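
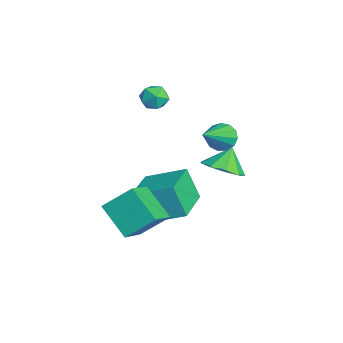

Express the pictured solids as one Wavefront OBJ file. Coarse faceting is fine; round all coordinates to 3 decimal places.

v -2.626 1.238 1.368
v -2.305 1.009 0.79
v -1.294 0.162 2.532
v -2.124 1.344 0.892
v -2.102 1.646 1.146
v -2.247 1.817 1.47
v -2.512 1.805 1.762
v -2.813 1.613 1.929
v -3.055 1.302 1.918
v -3.16 0.97 1.732
v -3.096 0.723 1.431
v -2.883 0.64 1.11
v -2.588 0.747 0.871
v -3.223 -0.908 3.901
v -2.541 -0.908 3.946
v -3.219 -2.012 3.854
v -2.537 -2.012 3.899
v -2.915 -1.825 4.437
v -2.917 -1.142 4.466
v -2.843 -1.778 3.334
v -2.845 -1.095 3.363
v -2.306 -1.445 3.596
v -2.351 -1.475 4.277
v -3.409 -1.445 3.523
v -3.454 -1.475 4.204
v -2.638 1.293 -0.58
v -1.8 1.81 -0.476
v -3.062 1.787 0.38
v -2.243 2.159 -0.851
v -2.87 2.103 -1.1
v -3.389 1.667 -1.105
v -3.556 1.057 -0.864
v -3.294 0.557 -0.491
v -2.725 0.401 -0.159
v -2.115 0.663 -0.024
v -1.75 1.219 -0.149
v -1.443 -1.572 -1.486
v -1.9 -2.018 -0.085
v -0.784 -0.019 -0.776
v -1.241 -0.465 0.625
v 0.361 -2.475 -1.185
v -0.096 -2.921 0.216
v 1.02 -0.922 -0.475
v 0.563 -1.368 0.926
v 1.715 -2.865 -0.744
v 0.534 -3.553 0.267
v 1.853 -1.718 0.196
v 0.672 -2.405 1.208
v 2.828 -3.635 0.032
v 1.647 -4.322 1.044
v 2.966 -2.487 0.973
v 1.785 -3.175 1.984
f 2 1 4
f 2 4 3
f 4 1 5
f 4 5 3
f 5 1 6
f 5 6 3
f 6 1 7
f 6 7 3
f 7 1 8
f 7 8 3
f 8 1 9
f 8 9 3
f 9 1 10
f 9 10 3
f 10 1 11
f 10 11 3
f 11 1 12
f 11 12 3
f 12 1 13
f 12 13 3
f 13 1 2
f 13 2 3
f 14 25 19
f 14 19 15
f 14 15 21
f 14 21 24
f 14 24 25
f 15 19 23
f 19 25 18
f 25 24 16
f 24 21 20
f 21 15 22
f 17 23 18
f 17 18 16
f 17 16 20
f 17 20 22
f 17 22 23
f 18 23 19
f 16 18 25
f 20 16 24
f 22 20 21
f 23 22 15
f 27 26 29
f 27 29 28
f 29 26 30
f 29 30 28
f 30 26 31
f 30 31 28
f 31 26 32
f 31 32 28
f 32 26 33
f 32 33 28
f 33 26 34
f 33 34 28
f 34 26 35
f 34 35 28
f 35 26 36
f 35 36 28
f 36 26 27
f 36 27 28
f 38 40 37
f 41 38 37
f 37 40 39
f 39 41 37
f 38 44 40
f 42 38 41
f 42 44 38
f 40 44 39
f 43 41 39
f 39 44 43
f 43 42 41
f 44 42 43
f 46 48 45
f 49 46 45
f 45 48 47
f 47 49 45
f 46 52 48
f 50 46 49
f 50 52 46
f 48 52 47
f 51 49 47
f 47 52 51
f 51 50 49
f 52 50 51



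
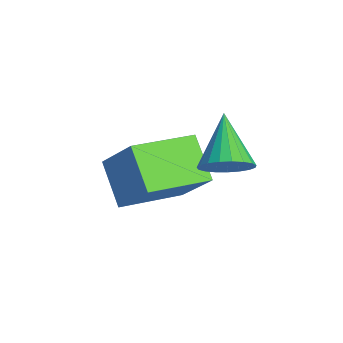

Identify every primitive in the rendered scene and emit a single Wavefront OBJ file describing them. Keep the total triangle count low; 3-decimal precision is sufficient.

v 1.804 -4.413 -0.104
v 0.485 -4.469 0.818
v 1.372 -2.366 -0.598
v 0.053 -2.422 0.323
v 2.787 -3.858 1.337
v 1.468 -3.914 2.258
v 2.355 -1.811 0.842
v 1.036 -1.867 1.764
v 4.034 -2.044 3.059
v 4.518 -1.753 3.625
v 2.626 -1.616 4.041
v 4.466 -1.485 3.434
v 4.34 -1.315 3.179
v 4.16 -1.27 2.902
v 3.959 -1.359 2.652
v 3.771 -1.567 2.473
v 3.628 -1.857 2.395
v 3.556 -2.18 2.432
v 3.566 -2.479 2.577
v 3.657 -2.703 2.805
v 3.814 -2.813 3.078
v 4.008 -2.79 3.347
v 4.207 -2.638 3.566
v 4.376 -2.384 3.697
v 4.486 -2.071 3.718
f 2 4 1
f 5 2 1
f 1 4 3
f 3 5 1
f 2 8 4
f 6 2 5
f 6 8 2
f 4 8 3
f 7 5 3
f 3 8 7
f 7 6 5
f 8 6 7
f 10 9 12
f 10 12 11
f 12 9 13
f 12 13 11
f 13 9 14
f 13 14 11
f 14 9 15
f 14 15 11
f 15 9 16
f 15 16 11
f 16 9 17
f 16 17 11
f 17 9 18
f 17 18 11
f 18 9 19
f 18 19 11
f 19 9 20
f 19 20 11
f 20 9 21
f 20 21 11
f 21 9 22
f 21 22 11
f 22 9 23
f 22 23 11
f 23 9 24
f 23 24 11
f 24 9 25
f 24 25 11
f 25 9 10
f 25 10 11



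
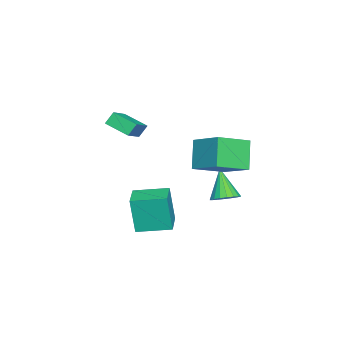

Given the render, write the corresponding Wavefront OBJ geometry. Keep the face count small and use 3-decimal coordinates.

v -0.183 -1.898 2.524
v -0.527 -1.567 3.19
v 0.155 -0.573 2.041
v -0.19 -0.243 2.707
v 1.23 -1.977 3.293
v 0.885 -1.647 3.959
v 1.567 -0.653 2.81
v 1.223 -0.322 3.476
v -3.07 1.274 0.524
v -2.031 2.91 1.499
v -4.464 2.591 -0.201
v -3.425 4.227 0.775
v -2.015 1.533 -1.035
v -0.976 3.169 -0.059
v -3.409 2.85 -1.759
v -2.37 4.486 -0.784
v 2.509 0.177 -2.642
v 2.44 -0.128 -0.566
v 2.057 1.944 -2.397
v 1.989 1.638 -0.32
v 3.991 0.542 -2.54
v 3.923 0.236 -0.463
v 3.54 2.308 -2.294
v 3.471 2.003 -0.218
v -3.13 3.018 -3.565
v -2.493 3.293 -3.11
v -4.05 2.422 -1.915
v -2.715 3.588 -3.127
v -3.019 3.77 -3.231
v -3.345 3.803 -3.401
v -3.629 3.68 -3.604
v -3.814 3.426 -3.798
v -3.863 3.092 -3.947
v -3.767 2.742 -4.019
v -3.545 2.448 -4.002
v -3.241 2.266 -3.898
v -2.915 2.233 -3.728
v -2.631 2.356 -3.526
v -2.446 2.609 -3.331
v -2.397 2.944 -3.182
f 2 4 1
f 5 2 1
f 1 4 3
f 3 5 1
f 2 8 4
f 6 2 5
f 6 8 2
f 4 8 3
f 7 5 3
f 3 8 7
f 7 6 5
f 8 6 7
f 10 12 9
f 13 10 9
f 9 12 11
f 11 13 9
f 10 16 12
f 14 10 13
f 14 16 10
f 12 16 11
f 15 13 11
f 11 16 15
f 15 14 13
f 16 14 15
f 18 20 17
f 21 18 17
f 17 20 19
f 19 21 17
f 18 24 20
f 22 18 21
f 22 24 18
f 20 24 19
f 23 21 19
f 19 24 23
f 23 22 21
f 24 22 23
f 26 25 28
f 26 28 27
f 28 25 29
f 28 29 27
f 29 25 30
f 29 30 27
f 30 25 31
f 30 31 27
f 31 25 32
f 31 32 27
f 32 25 33
f 32 33 27
f 33 25 34
f 33 34 27
f 34 25 35
f 34 35 27
f 35 25 36
f 35 36 27
f 36 25 37
f 36 37 27
f 37 25 38
f 37 38 27
f 38 25 39
f 38 39 27
f 39 25 40
f 39 40 27
f 40 25 26
f 40 26 27



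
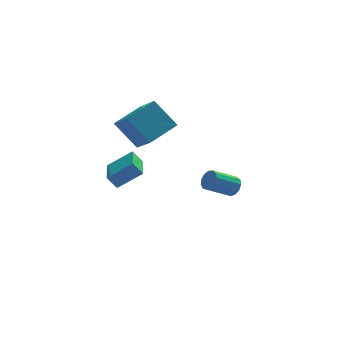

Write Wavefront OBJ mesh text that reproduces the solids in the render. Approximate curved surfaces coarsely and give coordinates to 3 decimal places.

v -2.897 1.554 2.867
v -2.398 -0.028 4.038
v -1.367 2.526 3.53
v -0.868 0.944 4.701
v -1.792 0.816 1.399
v -1.293 -0.766 2.57
v -0.262 1.788 2.062
v 0.237 0.206 3.233
v 3.701 3.189 -3.358
v 3.971 3.453 -2.793
v 2.569 3.056 -1.937
v 2.299 2.791 -2.502
v 3.784 3.739 -2.967
v 2.382 3.341 -2.111
v 3.57 3.85 -3.265
v 2.169 3.452 -2.409
v 3.398 3.751 -3.593
v 1.996 3.353 -2.737
v 3.322 3.473 -3.846
v 1.92 3.076 -2.99
v 3.366 3.105 -3.944
v 1.965 2.708 -3.088
v 3.517 2.764 -3.856
v 2.115 2.367 -3
v 3.726 2.558 -3.61
v 2.324 2.16 -2.754
v 3.927 2.552 -3.284
v 2.525 2.154 -2.428
v 4.056 2.748 -2.982
v 2.654 2.35 -2.125
v 4.073 3.084 -2.798
v 2.671 2.686 -1.942
v -3.87 -4.165 2.117
v -2.589 -4.191 3.042
v -3.654 -2.192 1.872
v -2.373 -2.218 2.796
v -3.387 -4.302 1.444
v -2.106 -4.328 2.368
v -3.171 -2.329 1.198
v -1.89 -2.355 2.123
f 2 4 1
f 5 2 1
f 1 4 3
f 3 5 1
f 2 8 4
f 6 2 5
f 6 8 2
f 4 8 3
f 7 5 3
f 3 8 7
f 7 6 5
f 8 6 7
f 10 9 13
f 10 13 11
f 11 13 14
f 11 14 12
f 13 9 15
f 13 15 14
f 14 15 16
f 14 16 12
f 15 9 17
f 15 17 16
f 16 17 18
f 16 18 12
f 17 9 19
f 17 19 18
f 18 19 20
f 18 20 12
f 19 9 21
f 19 21 20
f 20 21 22
f 20 22 12
f 21 9 23
f 21 23 22
f 22 23 24
f 22 24 12
f 23 9 25
f 23 25 24
f 24 25 26
f 24 26 12
f 25 9 27
f 25 27 26
f 26 27 28
f 26 28 12
f 27 9 29
f 27 29 28
f 28 29 30
f 28 30 12
f 29 9 31
f 29 31 30
f 30 31 32
f 30 32 12
f 31 9 10
f 31 10 32
f 32 10 11
f 32 11 12
f 34 36 33
f 37 34 33
f 33 36 35
f 35 37 33
f 34 40 36
f 38 34 37
f 38 40 34
f 36 40 35
f 39 37 35
f 35 40 39
f 39 38 37
f 40 38 39



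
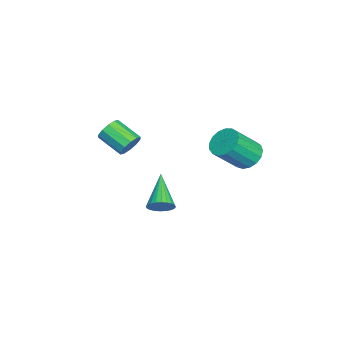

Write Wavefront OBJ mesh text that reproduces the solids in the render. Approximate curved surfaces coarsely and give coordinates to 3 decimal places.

v 0.776 3.548 2.229
v 1.584 3.733 1.904
v 2.391 2.637 3.286
v 1.584 2.452 3.611
v 1.516 4.042 2.189
v 2.323 2.946 3.571
v 1.278 4.238 2.483
v 2.085 3.142 3.865
v 0.925 4.276 2.719
v 1.733 3.18 4.101
v 0.539 4.147 2.843
v 1.346 3.051 4.225
v 0.206 3.881 2.826
v 1.014 2.785 4.208
v 0.005 3.539 2.672
v 0.812 2.443 4.054
v -0.02 3.198 2.417
v 0.787 2.103 3.799
v 0.137 2.938 2.119
v 0.945 1.842 3.501
v 0.441 2.818 1.846
v 1.249 1.722 3.228
v 0.822 2.865 1.66
v 1.629 1.769 3.043
v 1.192 3.068 1.605
v 2 1.972 2.988
v 1.467 3.381 1.693
v 2.275 2.285 3.076
v 1.399 -2.081 2.797
v 1.821 -1.989 3.36
v 1.163 -3.188 4.047
v 0.741 -3.279 3.483
v 1.457 -1.753 3.424
v 0.799 -2.952 4.111
v 1.07 -1.642 3.248
v 0.413 -2.841 3.935
v 0.809 -1.698 2.9
v 0.152 -2.897 3.586
v 0.774 -1.901 2.512
v 0.116 -3.1 3.199
v 0.977 -2.172 2.233
v 0.319 -3.371 2.92
v 1.341 -2.408 2.169
v 0.683 -3.607 2.856
v 1.727 -2.519 2.345
v 1.07 -3.718 3.032
v 1.988 -2.463 2.694
v 1.331 -3.662 3.38
v 2.024 -2.26 3.081
v 1.366 -3.459 3.768
v 4.46 -0.154 0.709
v 4.754 0.198 1.238
v 2.74 -0.406 1.831
v 4.634 0.401 1.099
v 4.487 0.519 0.901
v 4.337 0.534 0.674
v 4.205 0.445 0.452
v 4.112 0.265 0.269
v 4.072 0.021 0.153
v 4.092 -0.25 0.122
v 4.167 -0.506 0.18
v 4.287 -0.708 0.318
v 4.434 -0.826 0.516
v 4.584 -0.842 0.744
v 4.716 -0.753 0.966
v 4.809 -0.572 1.149
v 4.849 -0.328 1.265
v 4.829 -0.058 1.296
f 2 1 5
f 2 5 3
f 3 5 6
f 3 6 4
f 5 1 7
f 5 7 6
f 6 7 8
f 6 8 4
f 7 1 9
f 7 9 8
f 8 9 10
f 8 10 4
f 9 1 11
f 9 11 10
f 10 11 12
f 10 12 4
f 11 1 13
f 11 13 12
f 12 13 14
f 12 14 4
f 13 1 15
f 13 15 14
f 14 15 16
f 14 16 4
f 15 1 17
f 15 17 16
f 16 17 18
f 16 18 4
f 17 1 19
f 17 19 18
f 18 19 20
f 18 20 4
f 19 1 21
f 19 21 20
f 20 21 22
f 20 22 4
f 21 1 23
f 21 23 22
f 22 23 24
f 22 24 4
f 23 1 25
f 23 25 24
f 24 25 26
f 24 26 4
f 25 1 27
f 25 27 26
f 26 27 28
f 26 28 4
f 27 1 2
f 27 2 28
f 28 2 3
f 28 3 4
f 30 29 33
f 30 33 31
f 31 33 34
f 31 34 32
f 33 29 35
f 33 35 34
f 34 35 36
f 34 36 32
f 35 29 37
f 35 37 36
f 36 37 38
f 36 38 32
f 37 29 39
f 37 39 38
f 38 39 40
f 38 40 32
f 39 29 41
f 39 41 40
f 40 41 42
f 40 42 32
f 41 29 43
f 41 43 42
f 42 43 44
f 42 44 32
f 43 29 45
f 43 45 44
f 44 45 46
f 44 46 32
f 45 29 47
f 45 47 46
f 46 47 48
f 46 48 32
f 47 29 49
f 47 49 48
f 48 49 50
f 48 50 32
f 49 29 30
f 49 30 50
f 50 30 31
f 50 31 32
f 52 51 54
f 52 54 53
f 54 51 55
f 54 55 53
f 55 51 56
f 55 56 53
f 56 51 57
f 56 57 53
f 57 51 58
f 57 58 53
f 58 51 59
f 58 59 53
f 59 51 60
f 59 60 53
f 60 51 61
f 60 61 53
f 61 51 62
f 61 62 53
f 62 51 63
f 62 63 53
f 63 51 64
f 63 64 53
f 64 51 65
f 64 65 53
f 65 51 66
f 65 66 53
f 66 51 67
f 66 67 53
f 67 51 68
f 67 68 53
f 68 51 52
f 68 52 53



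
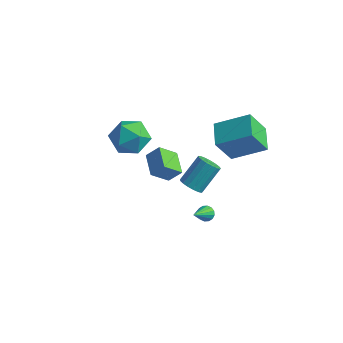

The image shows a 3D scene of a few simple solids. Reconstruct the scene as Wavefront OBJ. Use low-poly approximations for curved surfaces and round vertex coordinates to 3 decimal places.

v 2.783 -1.223 3.065
v 3.137 -0.869 2.605
v 3.471 0.317 3.775
v 3.117 -0.037 4.235
v 2.834 -0.755 2.575
v 3.168 0.432 3.745
v 2.519 -0.747 2.657
v 2.853 0.44 3.828
v 2.265 -0.849 2.833
v 2.599 0.338 4.003
v 2.129 -1.036 3.062
v 2.463 0.15 4.232
v 2.143 -1.267 3.291
v 2.477 -0.08 4.462
v 2.304 -1.487 3.469
v 2.638 -0.3 4.639
v 2.574 -1.647 3.554
v 2.908 -0.46 4.724
v 2.892 -1.71 3.527
v 3.226 -0.523 4.697
v 3.186 -1.661 3.394
v 3.519 -0.475 4.565
v 3.387 -1.513 3.186
v 3.72 -0.326 4.356
v 3.449 -1.297 2.95
v 3.783 -0.111 4.12
v 3.359 -1.065 2.74
v 3.693 0.122 3.91
v 1.366 2.517 -3.82
v 1.843 2.442 -3.953
v 1.514 1.023 -2.44
v 1.853 2.618 -3.763
v 1.733 2.767 -3.589
v 1.514 2.849 -3.477
v 1.257 2.842 -3.457
v 1.028 2.749 -3.534
v 0.89 2.593 -3.688
v 0.88 2.417 -3.877
v 1 2.268 -4.051
v 1.218 2.186 -4.164
v 1.476 2.192 -4.184
v 1.705 2.286 -4.107
v -1.556 1.558 -1.075
v -0.946 1.95 -0.329
v -2.559 2.597 -0.798
v -1.949 2.988 -0.052
v -0.951 2.392 -2.008
v -0.341 2.783 -1.262
v -1.954 3.43 -1.731
v -1.344 3.822 -0.985
v 2.465 3.214 1.247
v 1.929 2.43 2.893
v 1.613 4.435 1.551
v 1.077 3.651 3.197
v 4.123 4.129 2.223
v 3.587 3.345 3.869
v 3.271 5.35 2.527
v 2.735 4.566 4.173
v -4.167 2.474 0.016
v -3.41 3.337 0.486
v -3.23 1.063 1.094
v -2.473 1.926 1.564
v -3.673 1.915 1.88
v -4.252 2.787 1.213
v -2.388 1.613 0.367
v -2.967 2.485 -0.3
v -2.31 2.804 0.703
v -3.104 2.991 1.638
v -3.536 1.409 -0.058
v -4.33 1.596 0.877
f 2 1 5
f 2 5 3
f 3 5 6
f 3 6 4
f 5 1 7
f 5 7 6
f 6 7 8
f 6 8 4
f 7 1 9
f 7 9 8
f 8 9 10
f 8 10 4
f 9 1 11
f 9 11 10
f 10 11 12
f 10 12 4
f 11 1 13
f 11 13 12
f 12 13 14
f 12 14 4
f 13 1 15
f 13 15 14
f 14 15 16
f 14 16 4
f 15 1 17
f 15 17 16
f 16 17 18
f 16 18 4
f 17 1 19
f 17 19 18
f 18 19 20
f 18 20 4
f 19 1 21
f 19 21 20
f 20 21 22
f 20 22 4
f 21 1 23
f 21 23 22
f 22 23 24
f 22 24 4
f 23 1 25
f 23 25 24
f 24 25 26
f 24 26 4
f 25 1 27
f 25 27 26
f 26 27 28
f 26 28 4
f 27 1 2
f 27 2 28
f 28 2 3
f 28 3 4
f 30 29 32
f 30 32 31
f 32 29 33
f 32 33 31
f 33 29 34
f 33 34 31
f 34 29 35
f 34 35 31
f 35 29 36
f 35 36 31
f 36 29 37
f 36 37 31
f 37 29 38
f 37 38 31
f 38 29 39
f 38 39 31
f 39 29 40
f 39 40 31
f 40 29 41
f 40 41 31
f 41 29 42
f 41 42 31
f 42 29 30
f 42 30 31
f 44 46 43
f 47 44 43
f 43 46 45
f 45 47 43
f 44 50 46
f 48 44 47
f 48 50 44
f 46 50 45
f 49 47 45
f 45 50 49
f 49 48 47
f 50 48 49
f 52 54 51
f 55 52 51
f 51 54 53
f 53 55 51
f 52 58 54
f 56 52 55
f 56 58 52
f 54 58 53
f 57 55 53
f 53 58 57
f 57 56 55
f 58 56 57
f 59 70 64
f 59 64 60
f 59 60 66
f 59 66 69
f 59 69 70
f 60 64 68
f 64 70 63
f 70 69 61
f 69 66 65
f 66 60 67
f 62 68 63
f 62 63 61
f 62 61 65
f 62 65 67
f 62 67 68
f 63 68 64
f 61 63 70
f 65 61 69
f 67 65 66
f 68 67 60



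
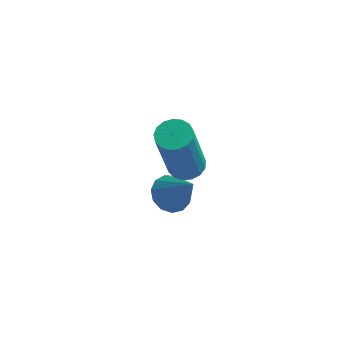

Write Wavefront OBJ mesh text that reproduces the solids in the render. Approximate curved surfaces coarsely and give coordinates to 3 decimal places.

v 0.24 4.109 -4.274
v 0.762 4.171 -4.603
v 0.98 3.751 -3.166
v 0.698 4.483 -4.46
v 0.489 4.676 -4.258
v 0.201 4.689 -4.061
v -0.075 4.518 -3.932
v -0.251 4.217 -3.911
v -0.271 3.881 -4.006
v -0.129 3.618 -4.186
v 0.13 3.51 -4.394
v 0.424 3.593 -4.564
v 0.66 3.839 -4.642
v 0.794 3.723 -2.293
v 1.107 4.123 -2.141
v 0.938 3.497 -0.154
v 0.626 3.097 -0.307
v 0.873 4.221 -2.13
v 0.704 3.595 -0.143
v 0.621 4.205 -2.156
v 0.452 3.579 -0.169
v 0.409 4.078 -2.214
v 0.24 3.452 -0.227
v 0.285 3.87 -2.29
v 0.117 3.244 -0.303
v 0.278 3.629 -2.367
v 0.109 3.003 -0.38
v 0.389 3.409 -2.427
v 0.22 2.783 -0.44
v 0.593 3.261 -2.456
v 0.424 2.635 -0.469
v 0.843 3.218 -2.448
v 0.674 2.592 -0.461
v 1.082 3.292 -2.405
v 0.913 2.666 -0.418
v 1.255 3.464 -2.336
v 1.086 2.838 -0.349
v 1.322 3.696 -2.257
v 1.154 3.07 -0.27
v 1.269 3.934 -2.187
v 1.1 3.308 -0.2
f 2 1 4
f 2 4 3
f 4 1 5
f 4 5 3
f 5 1 6
f 5 6 3
f 6 1 7
f 6 7 3
f 7 1 8
f 7 8 3
f 8 1 9
f 8 9 3
f 9 1 10
f 9 10 3
f 10 1 11
f 10 11 3
f 11 1 12
f 11 12 3
f 12 1 13
f 12 13 3
f 13 1 2
f 13 2 3
f 15 14 18
f 15 18 16
f 16 18 19
f 16 19 17
f 18 14 20
f 18 20 19
f 19 20 21
f 19 21 17
f 20 14 22
f 20 22 21
f 21 22 23
f 21 23 17
f 22 14 24
f 22 24 23
f 23 24 25
f 23 25 17
f 24 14 26
f 24 26 25
f 25 26 27
f 25 27 17
f 26 14 28
f 26 28 27
f 27 28 29
f 27 29 17
f 28 14 30
f 28 30 29
f 29 30 31
f 29 31 17
f 30 14 32
f 30 32 31
f 31 32 33
f 31 33 17
f 32 14 34
f 32 34 33
f 33 34 35
f 33 35 17
f 34 14 36
f 34 36 35
f 35 36 37
f 35 37 17
f 36 14 38
f 36 38 37
f 37 38 39
f 37 39 17
f 38 14 40
f 38 40 39
f 39 40 41
f 39 41 17
f 40 14 15
f 40 15 41
f 41 15 16
f 41 16 17



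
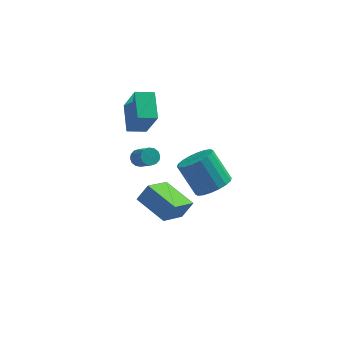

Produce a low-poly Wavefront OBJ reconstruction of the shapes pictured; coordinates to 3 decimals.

v 0.172 1.975 0.452
v 0.757 1.128 2.283
v 0.029 3.504 1.206
v 0.614 2.657 3.036
v 1.186 2.183 0.224
v 1.771 1.336 2.054
v 1.043 3.712 0.977
v 1.628 2.865 2.808
v 4.4 -3.777 1.273
v 5.173 -3.178 1.426
v 4.294 -2.424 2.919
v 3.52 -3.023 2.767
v 4.918 -2.942 1.156
v 4.038 -2.187 2.65
v 4.56 -2.87 0.909
v 3.68 -2.116 2.403
v 4.17 -2.979 0.735
v 3.291 -2.225 2.228
v 3.826 -3.245 0.667
v 2.946 -2.491 2.16
v 3.595 -3.617 0.719
v 2.716 -2.863 2.212
v 3.524 -4.021 0.881
v 2.645 -3.267 2.374
v 3.626 -4.376 1.121
v 2.747 -3.622 2.614
v 3.882 -4.613 1.39
v 3.002 -3.858 2.884
v 4.24 -4.684 1.637
v 3.36 -3.93 3.131
v 4.629 -4.575 1.812
v 3.75 -3.821 3.305
v 4.974 -4.309 1.88
v 4.094 -3.555 3.373
v 5.204 -3.937 1.828
v 4.325 -3.183 3.321
v 5.275 -3.533 1.666
v 4.396 -2.779 3.159
v 0.842 -0.804 0.803
v 1.228 -0.466 0.888
v 1.764 -1.298 1.762
v 1.378 -1.636 1.677
v 1.038 -0.401 1.067
v 1.574 -1.233 1.941
v 0.795 -0.444 1.175
v 1.331 -1.275 2.049
v 0.565 -0.583 1.183
v 1.101 -1.415 2.057
v 0.409 -0.782 1.09
v 0.945 -1.613 1.964
v 0.369 -0.986 0.92
v 0.905 -1.818 1.794
v 0.456 -1.142 0.718
v 0.992 -1.974 1.592
v 0.646 -1.207 0.539
v 1.182 -2.039 1.413
v 0.889 -1.165 0.431
v 1.425 -1.996 1.305
v 1.119 -1.025 0.423
v 1.655 -1.857 1.297
v 1.275 -0.827 0.516
v 1.811 -1.658 1.39
v 1.315 -0.622 0.686
v 1.851 -1.454 1.56
v 1.609 0.329 -3.369
v 0.66 -1.004 -2.384
v 2.184 0.571 -2.488
v 1.236 -0.762 -1.502
v 2.944 -0.998 -3.878
v 1.996 -2.331 -2.892
v 3.52 -0.756 -2.996
v 2.571 -2.089 -2.011
f 2 4 1
f 5 2 1
f 1 4 3
f 3 5 1
f 2 8 4
f 6 2 5
f 6 8 2
f 4 8 3
f 7 5 3
f 3 8 7
f 7 6 5
f 8 6 7
f 10 9 13
f 10 13 11
f 11 13 14
f 11 14 12
f 13 9 15
f 13 15 14
f 14 15 16
f 14 16 12
f 15 9 17
f 15 17 16
f 16 17 18
f 16 18 12
f 17 9 19
f 17 19 18
f 18 19 20
f 18 20 12
f 19 9 21
f 19 21 20
f 20 21 22
f 20 22 12
f 21 9 23
f 21 23 22
f 22 23 24
f 22 24 12
f 23 9 25
f 23 25 24
f 24 25 26
f 24 26 12
f 25 9 27
f 25 27 26
f 26 27 28
f 26 28 12
f 27 9 29
f 27 29 28
f 28 29 30
f 28 30 12
f 29 9 31
f 29 31 30
f 30 31 32
f 30 32 12
f 31 9 33
f 31 33 32
f 32 33 34
f 32 34 12
f 33 9 35
f 33 35 34
f 34 35 36
f 34 36 12
f 35 9 37
f 35 37 36
f 36 37 38
f 36 38 12
f 37 9 10
f 37 10 38
f 38 10 11
f 38 11 12
f 40 39 43
f 40 43 41
f 41 43 44
f 41 44 42
f 43 39 45
f 43 45 44
f 44 45 46
f 44 46 42
f 45 39 47
f 45 47 46
f 46 47 48
f 46 48 42
f 47 39 49
f 47 49 48
f 48 49 50
f 48 50 42
f 49 39 51
f 49 51 50
f 50 51 52
f 50 52 42
f 51 39 53
f 51 53 52
f 52 53 54
f 52 54 42
f 53 39 55
f 53 55 54
f 54 55 56
f 54 56 42
f 55 39 57
f 55 57 56
f 56 57 58
f 56 58 42
f 57 39 59
f 57 59 58
f 58 59 60
f 58 60 42
f 59 39 61
f 59 61 60
f 60 61 62
f 60 62 42
f 61 39 63
f 61 63 62
f 62 63 64
f 62 64 42
f 63 39 40
f 63 40 64
f 64 40 41
f 64 41 42
f 66 68 65
f 69 66 65
f 65 68 67
f 67 69 65
f 66 72 68
f 70 66 69
f 70 72 66
f 68 72 67
f 71 69 67
f 67 72 71
f 71 70 69
f 72 70 71



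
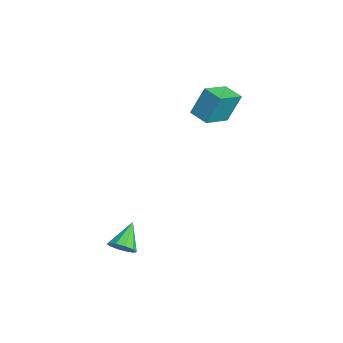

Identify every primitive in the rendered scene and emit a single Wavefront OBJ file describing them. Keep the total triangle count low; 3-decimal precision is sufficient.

v 0.882 -0.711 -0.43
v 1.28 -0.673 -0.038
v 0.118 -0.129 0.29
v 1.302 -0.393 -0.241
v 1.164 -0.235 -0.516
v 0.918 -0.259 -0.758
v 0.658 -0.455 -0.875
v 0.484 -0.749 -0.822
v 0.462 -1.029 -0.619
v 0.6 -1.187 -0.344
v 0.846 -1.163 -0.102
v 1.106 -0.967 0.015
v -4.315 3.956 2.681
v -4.365 4.514 3.887
v -3.588 4.383 2.513
v -3.638 4.942 3.719
v -3.602 2.938 3.181
v -3.652 3.497 4.387
v -2.875 3.366 3.013
v -2.925 3.924 4.219
f 2 1 4
f 2 4 3
f 4 1 5
f 4 5 3
f 5 1 6
f 5 6 3
f 6 1 7
f 6 7 3
f 7 1 8
f 7 8 3
f 8 1 9
f 8 9 3
f 9 1 10
f 9 10 3
f 10 1 11
f 10 11 3
f 11 1 12
f 11 12 3
f 12 1 2
f 12 2 3
f 14 16 13
f 17 14 13
f 13 16 15
f 15 17 13
f 14 20 16
f 18 14 17
f 18 20 14
f 16 20 15
f 19 17 15
f 15 20 19
f 19 18 17
f 20 18 19



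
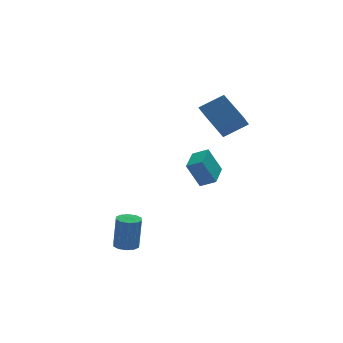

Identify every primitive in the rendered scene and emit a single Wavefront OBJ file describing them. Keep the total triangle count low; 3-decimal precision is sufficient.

v -3.85 -1.573 -3.842
v -3.275 -1.174 -3.853
v -3.154 -1.289 -1.87
v -3.73 -1.687 -1.858
v -3.617 -0.913 -3.817
v -3.497 -1.028 -1.834
v -4.049 -0.903 -3.791
v -3.929 -1.018 -1.808
v -4.405 -1.149 -3.783
v -4.284 -1.264 -1.8
v -4.549 -1.557 -3.798
v -4.428 -1.672 -1.815
v -4.426 -1.971 -3.83
v -4.305 -2.086 -1.847
v -4.083 -2.232 -3.866
v -3.963 -2.347 -1.883
v -3.651 -2.242 -3.892
v -3.531 -2.357 -1.909
v -3.296 -1.996 -3.9
v -3.175 -2.111 -1.917
v -3.152 -1.588 -3.885
v -3.031 -1.703 -1.902
v 2.468 1.125 2.788
v 3.88 0.87 3.644
v 2.135 2.996 3.897
v 3.546 2.741 4.752
v 3.074 1.719 1.968
v 4.485 1.464 2.823
v 2.74 3.59 3.076
v 4.152 3.335 3.932
v 2.742 1.897 -1.462
v 1.994 2.099 0.096
v 2.016 2.458 -1.883
v 1.268 2.66 -0.325
v 3.752 3.42 -1.175
v 3.004 3.622 0.383
v 3.026 3.981 -1.596
v 2.278 4.183 -0.038
f 2 1 5
f 2 5 3
f 3 5 6
f 3 6 4
f 5 1 7
f 5 7 6
f 6 7 8
f 6 8 4
f 7 1 9
f 7 9 8
f 8 9 10
f 8 10 4
f 9 1 11
f 9 11 10
f 10 11 12
f 10 12 4
f 11 1 13
f 11 13 12
f 12 13 14
f 12 14 4
f 13 1 15
f 13 15 14
f 14 15 16
f 14 16 4
f 15 1 17
f 15 17 16
f 16 17 18
f 16 18 4
f 17 1 19
f 17 19 18
f 18 19 20
f 18 20 4
f 19 1 21
f 19 21 20
f 20 21 22
f 20 22 4
f 21 1 2
f 21 2 22
f 22 2 3
f 22 3 4
f 24 26 23
f 27 24 23
f 23 26 25
f 25 27 23
f 24 30 26
f 28 24 27
f 28 30 24
f 26 30 25
f 29 27 25
f 25 30 29
f 29 28 27
f 30 28 29
f 32 34 31
f 35 32 31
f 31 34 33
f 33 35 31
f 32 38 34
f 36 32 35
f 36 38 32
f 34 38 33
f 37 35 33
f 33 38 37
f 37 36 35
f 38 36 37



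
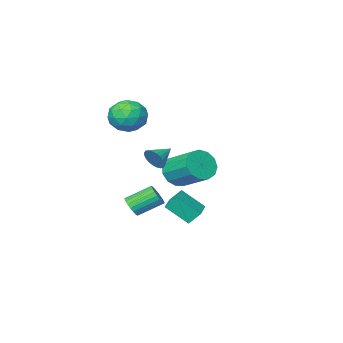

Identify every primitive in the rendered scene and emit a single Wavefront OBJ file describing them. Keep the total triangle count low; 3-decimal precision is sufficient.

v -0.583 -2.888 -3.835
v -0.209 -2.593 -3.47
v -1.342 -2.057 -2.741
v -1.717 -2.352 -3.105
v -0.247 -2.426 -3.652
v -1.38 -1.89 -2.922
v -0.343 -2.339 -3.865
v -1.477 -1.803 -3.135
v -0.481 -2.347 -4.073
v -1.614 -1.811 -3.343
v -0.636 -2.448 -4.24
v -1.769 -1.913 -3.51
v -0.783 -2.626 -4.336
v -1.916 -2.09 -3.607
v -0.894 -2.848 -4.346
v -2.027 -2.313 -3.617
v -0.952 -3.078 -4.268
v -2.085 -2.543 -3.539
v -0.947 -3.275 -4.115
v -2.08 -2.739 -3.385
v -0.878 -3.405 -3.913
v -2.011 -2.869 -3.183
v -0.759 -3.445 -3.698
v -1.892 -2.91 -2.968
v -0.609 -3.389 -3.506
v -1.742 -2.854 -2.777
v -0.455 -3.246 -3.371
v -1.588 -2.711 -2.642
v -0.323 -3.042 -3.317
v -1.456 -2.506 -2.587
v -0.236 -2.81 -3.352
v -1.369 -2.275 -2.622
v -0.174 -2.1 2.675
v 0.318 -2.221 1.814
v -1.098 -3.379 2.326
v -0.606 -3.5 1.465
v -0.145 -3.679 2.333
v 0.426 -2.889 2.549
v -1.206 -2.711 1.591
v -0.635 -1.921 1.807
v -0.32 -2.599 1.144
v 0.336 -3.197 1.603
v -1.116 -2.403 2.537
v -0.46 -3.001 2.996
v 0.153 -2.048 2.275
v -0.933 -3.552 1.865
v -0.662 -3.657 2.375
v -0.373 -3.728 1.869
v 0.217 -2.441 2.707
v 0.506 -2.512 2.201
v 0.233 -3.369 2.506
v -1.286 -3.088 1.939
v -0.997 -3.159 1.433
v -0.407 -1.872 2.271
v -0.118 -1.943 1.765
v -1.013 -2.231 1.634
v 0.067 -2.341 1.375
v -0.476 -3.093 1.17
v -0.828 -2.63 1.245
v -0.493 -2.165 1.371
v 0.453 -2.693 1.645
v -0.091 -3.445 1.44
v 0.18 -3.55 1.95
v 0.516 -3.085 2.077
v 0.078 -2.915 1.251
v -0.689 -2.155 2.7
v -1.233 -2.907 2.495
v -1.296 -2.515 2.063
v -0.96 -2.05 2.19
v -0.304 -2.507 2.97
v -0.847 -3.259 2.765
v -0.287 -3.435 2.769
v 0.048 -2.97 2.895
v -0.858 -2.685 2.889
v -0.039 1.237 -1.735
v -0.444 1.595 -1.106
v -0.792 1.987 -2.646
v -1.197 2.345 -2.017
v 0.717 2.035 -1.703
v 0.312 2.393 -1.074
v -0.036 2.785 -2.614
v -0.441 3.143 -1.985
v -3.814 -3.902 -2.612
v -3.065 -4.072 -2.087
v -3.357 -2.448 -1.144
v -4.106 -2.278 -1.668
v -2.896 -3.8 -2.502
v -3.188 -2.177 -1.559
v -3.019 -3.561 -2.952
v -3.311 -1.937 -2.009
v -3.394 -3.43 -3.294
v -3.686 -1.806 -2.351
v -3.902 -3.448 -3.419
v -4.194 -1.825 -2.476
v -4.383 -3.611 -3.288
v -4.675 -1.988 -2.344
v -4.683 -3.866 -2.942
v -4.975 -2.243 -1.999
v -4.707 -4.132 -2.491
v -4.999 -2.509 -1.548
v -4.447 -4.325 -2.079
v -4.74 -2.702 -1.135
v -3.987 -4.384 -1.835
v -4.279 -2.76 -0.892
v -3.472 -4.289 -1.839
v -3.764 -2.666 -0.895
v 1.618 2.635 1.589
v 1.852 2.315 2.039
v 0.662 2.445 1.951
v 1.846 2.529 2.134
v 1.804 2.759 2.146
v 1.735 2.97 2.073
v 1.647 3.131 1.926
v 1.555 3.215 1.728
v 1.473 3.212 1.509
v 1.413 3.121 1.302
v 1.384 2.956 1.139
v 1.39 2.742 1.044
v 1.432 2.512 1.032
v 1.501 2.3 1.105
v 1.589 2.14 1.251
v 1.681 2.055 1.449
v 1.763 2.059 1.668
v 1.823 2.15 1.875
f 2 1 5
f 2 5 3
f 3 5 6
f 3 6 4
f 5 1 7
f 5 7 6
f 6 7 8
f 6 8 4
f 7 1 9
f 7 9 8
f 8 9 10
f 8 10 4
f 9 1 11
f 9 11 10
f 10 11 12
f 10 12 4
f 11 1 13
f 11 13 12
f 12 13 14
f 12 14 4
f 13 1 15
f 13 15 14
f 14 15 16
f 14 16 4
f 15 1 17
f 15 17 16
f 16 17 18
f 16 18 4
f 17 1 19
f 17 19 18
f 18 19 20
f 18 20 4
f 19 1 21
f 19 21 20
f 20 21 22
f 20 22 4
f 21 1 23
f 21 23 22
f 22 23 24
f 22 24 4
f 23 1 25
f 23 25 24
f 24 25 26
f 24 26 4
f 25 1 27
f 25 27 26
f 26 27 28
f 26 28 4
f 27 1 29
f 27 29 28
f 28 29 30
f 28 30 4
f 29 1 31
f 29 31 30
f 30 31 32
f 30 32 4
f 31 1 2
f 31 2 32
f 32 2 3
f 32 3 4
f 33 70 49
f 70 44 73
f 49 73 38
f 70 73 49
f 33 49 45
f 49 38 50
f 45 50 34
f 49 50 45
f 33 45 54
f 45 34 55
f 54 55 40
f 45 55 54
f 33 54 66
f 54 40 69
f 66 69 43
f 54 69 66
f 33 66 70
f 66 43 74
f 70 74 44
f 66 74 70
f 34 50 61
f 50 38 64
f 61 64 42
f 50 64 61
f 38 73 51
f 73 44 72
f 51 72 37
f 73 72 51
f 44 74 71
f 74 43 67
f 71 67 35
f 74 67 71
f 43 69 68
f 69 40 56
f 68 56 39
f 69 56 68
f 40 55 60
f 55 34 57
f 60 57 41
f 55 57 60
f 36 62 48
f 62 42 63
f 48 63 37
f 62 63 48
f 36 48 46
f 48 37 47
f 46 47 35
f 48 47 46
f 36 46 53
f 46 35 52
f 53 52 39
f 46 52 53
f 36 53 58
f 53 39 59
f 58 59 41
f 53 59 58
f 36 58 62
f 58 41 65
f 62 65 42
f 58 65 62
f 37 63 51
f 63 42 64
f 51 64 38
f 63 64 51
f 35 47 71
f 47 37 72
f 71 72 44
f 47 72 71
f 39 52 68
f 52 35 67
f 68 67 43
f 52 67 68
f 41 59 60
f 59 39 56
f 60 56 40
f 59 56 60
f 42 65 61
f 65 41 57
f 61 57 34
f 65 57 61
f 76 78 75
f 79 76 75
f 75 78 77
f 77 79 75
f 76 82 78
f 80 76 79
f 80 82 76
f 78 82 77
f 81 79 77
f 77 82 81
f 81 80 79
f 82 80 81
f 84 83 87
f 84 87 85
f 85 87 88
f 85 88 86
f 87 83 89
f 87 89 88
f 88 89 90
f 88 90 86
f 89 83 91
f 89 91 90
f 90 91 92
f 90 92 86
f 91 83 93
f 91 93 92
f 92 93 94
f 92 94 86
f 93 83 95
f 93 95 94
f 94 95 96
f 94 96 86
f 95 83 97
f 95 97 96
f 96 97 98
f 96 98 86
f 97 83 99
f 97 99 98
f 98 99 100
f 98 100 86
f 99 83 101
f 99 101 100
f 100 101 102
f 100 102 86
f 101 83 103
f 101 103 102
f 102 103 104
f 102 104 86
f 103 83 105
f 103 105 104
f 104 105 106
f 104 106 86
f 105 83 84
f 105 84 106
f 106 84 85
f 106 85 86
f 108 107 110
f 108 110 109
f 110 107 111
f 110 111 109
f 111 107 112
f 111 112 109
f 112 107 113
f 112 113 109
f 113 107 114
f 113 114 109
f 114 107 115
f 114 115 109
f 115 107 116
f 115 116 109
f 116 107 117
f 116 117 109
f 117 107 118
f 117 118 109
f 118 107 119
f 118 119 109
f 119 107 120
f 119 120 109
f 120 107 121
f 120 121 109
f 121 107 122
f 121 122 109
f 122 107 123
f 122 123 109
f 123 107 124
f 123 124 109
f 124 107 108
f 124 108 109



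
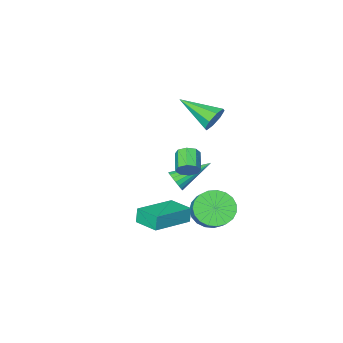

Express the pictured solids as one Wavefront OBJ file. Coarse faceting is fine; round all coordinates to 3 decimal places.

v -0.048 1.95 -4.288
v 0.615 2.347 -5.028
v 0.991 3.166 -4.252
v 0.328 2.77 -3.512
v 0.245 2.584 -5.099
v 0.621 3.403 -4.323
v -0.176 2.711 -5.03
v 0.201 3.531 -4.253
v -0.574 2.707 -4.832
v -0.198 3.526 -4.056
v -0.882 2.572 -4.54
v -0.505 3.391 -3.764
v -1.045 2.329 -4.205
v -0.669 3.149 -3.429
v -1.036 2.021 -3.884
v -0.66 2.841 -3.108
v -0.857 1.701 -3.633
v -0.48 2.521 -2.857
v -0.537 1.424 -3.495
v -0.161 2.243 -2.719
v -0.133 1.237 -3.495
v 0.244 2.057 -2.718
v 0.286 1.174 -3.631
v 0.662 1.994 -2.855
v 0.647 1.246 -3.881
v 1.023 2.065 -3.105
v 0.888 1.439 -4.202
v 1.264 2.258 -3.426
v 0.967 1.72 -4.537
v 1.343 2.54 -3.761
v 0.87 2.041 -4.83
v 1.247 2.861 -4.053
v -0.192 1.945 2.103
v 0.198 1.827 1.438
v 0.632 0.195 2.897
v 0.509 2.152 1.831
v 0.409 2.355 2.384
v -0.043 2.318 2.772
v -0.582 2.062 2.769
v -0.893 1.738 2.376
v -0.793 1.534 1.823
v -0.341 1.571 1.435
v -0.207 -1.403 -4.198
v 0.101 -0.93 -3.855
v -2.013 -0.917 -3.242
v 0.012 -0.789 -4.097
v -0.121 -0.769 -4.358
v -0.271 -0.874 -4.587
v -0.408 -1.085 -4.74
v -0.505 -1.358 -4.785
v -0.544 -1.641 -4.713
v -0.515 -1.876 -4.54
v -0.426 -2.018 -4.298
v -0.293 -2.038 -4.037
v -0.143 -1.932 -3.808
v -0.006 -1.721 -3.655
v 0.091 -1.448 -3.611
v 0.13 -1.166 -3.682
v 2.784 2.595 -3.001
v 2.637 2.49 -2.191
v 2.574 3.922 -2.866
v 2.427 3.817 -2.056
v 4.873 2.883 -2.584
v 4.726 2.778 -1.774
v 4.663 4.21 -2.449
v 4.516 4.105 -1.639
v 1.27 1.874 -0.958
v 1.758 1.758 -0.61
v 1.177 0.869 -0.095
v 0.69 0.986 -0.442
v 1.466 2.063 -0.412
v 0.886 1.175 0.104
v 1.06 2.258 -0.533
v 0.479 1.37 -0.017
v 0.776 2.228 -0.903
v 0.196 1.34 -0.388
v 0.783 1.991 -1.305
v 0.202 1.102 -0.79
v 1.074 1.685 -1.504
v 0.494 0.797 -0.988
v 1.481 1.49 -1.383
v 0.9 0.602 -0.867
v 1.764 1.52 -1.012
v 1.184 0.632 -0.497
f 2 1 5
f 2 5 3
f 3 5 6
f 3 6 4
f 5 1 7
f 5 7 6
f 6 7 8
f 6 8 4
f 7 1 9
f 7 9 8
f 8 9 10
f 8 10 4
f 9 1 11
f 9 11 10
f 10 11 12
f 10 12 4
f 11 1 13
f 11 13 12
f 12 13 14
f 12 14 4
f 13 1 15
f 13 15 14
f 14 15 16
f 14 16 4
f 15 1 17
f 15 17 16
f 16 17 18
f 16 18 4
f 17 1 19
f 17 19 18
f 18 19 20
f 18 20 4
f 19 1 21
f 19 21 20
f 20 21 22
f 20 22 4
f 21 1 23
f 21 23 22
f 22 23 24
f 22 24 4
f 23 1 25
f 23 25 24
f 24 25 26
f 24 26 4
f 25 1 27
f 25 27 26
f 26 27 28
f 26 28 4
f 27 1 29
f 27 29 28
f 28 29 30
f 28 30 4
f 29 1 31
f 29 31 30
f 30 31 32
f 30 32 4
f 31 1 2
f 31 2 32
f 32 2 3
f 32 3 4
f 34 33 36
f 34 36 35
f 36 33 37
f 36 37 35
f 37 33 38
f 37 38 35
f 38 33 39
f 38 39 35
f 39 33 40
f 39 40 35
f 40 33 41
f 40 41 35
f 41 33 42
f 41 42 35
f 42 33 34
f 42 34 35
f 44 43 46
f 44 46 45
f 46 43 47
f 46 47 45
f 47 43 48
f 47 48 45
f 48 43 49
f 48 49 45
f 49 43 50
f 49 50 45
f 50 43 51
f 50 51 45
f 51 43 52
f 51 52 45
f 52 43 53
f 52 53 45
f 53 43 54
f 53 54 45
f 54 43 55
f 54 55 45
f 55 43 56
f 55 56 45
f 56 43 57
f 56 57 45
f 57 43 58
f 57 58 45
f 58 43 44
f 58 44 45
f 60 62 59
f 63 60 59
f 59 62 61
f 61 63 59
f 60 66 62
f 64 60 63
f 64 66 60
f 62 66 61
f 65 63 61
f 61 66 65
f 65 64 63
f 66 64 65
f 68 67 71
f 68 71 69
f 69 71 72
f 69 72 70
f 71 67 73
f 71 73 72
f 72 73 74
f 72 74 70
f 73 67 75
f 73 75 74
f 74 75 76
f 74 76 70
f 75 67 77
f 75 77 76
f 76 77 78
f 76 78 70
f 77 67 79
f 77 79 78
f 78 79 80
f 78 80 70
f 79 67 81
f 79 81 80
f 80 81 82
f 80 82 70
f 81 67 83
f 81 83 82
f 82 83 84
f 82 84 70
f 83 67 68
f 83 68 84
f 84 68 69
f 84 69 70



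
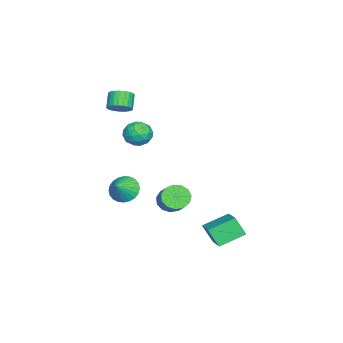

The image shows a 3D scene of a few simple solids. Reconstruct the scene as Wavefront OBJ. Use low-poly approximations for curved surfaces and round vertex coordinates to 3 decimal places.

v -4.18 -1.651 0.42
v -3.253 -1.837 0.669
v -4.587 -3.123 0.831
v -3.66 -3.309 1.08
v -4.194 -2.689 1.614
v -3.943 -1.778 1.36
v -3.897 -3.182 0.14
v -3.646 -2.271 -0.114
v -3.078 -2.783 0.496
v -3.262 -2.478 1.407
v -4.578 -2.482 0.093
v -4.762 -2.177 1.004
v -3.681 -1.614 0.508
v -4.159 -3.346 0.992
v -4.473 -2.981 1.305
v -3.928 -3.09 1.452
v -4.087 -1.58 0.914
v -3.542 -1.689 1.061
v -4.095 -2.19 1.616
v -4.298 -3.271 0.439
v -3.753 -3.38 0.586
v -3.912 -1.87 0.048
v -3.367 -1.979 0.195
v -3.745 -2.77 -0.116
v -3.033 -2.28 0.554
v -3.272 -3.146 0.795
v -3.411 -3.071 0.243
v -3.264 -2.535 0.093
v -3.141 -2.101 1.089
v -3.38 -2.966 1.33
v -3.694 -2.601 1.644
v -3.547 -2.066 1.495
v -3.038 -2.657 0.987
v -4.46 -1.994 0.17
v -4.699 -2.859 0.411
v -4.293 -2.894 0.005
v -4.146 -2.359 -0.144
v -4.568 -1.814 0.705
v -4.807 -2.68 0.946
v -4.576 -2.425 1.407
v -4.429 -1.889 1.257
v -4.802 -2.303 0.513
v 0.399 3.24 -5.172
v 0.215 2.545 -4.029
v -0.532 4.588 -4.501
v -0.716 3.893 -3.359
v 2.036 4.007 -4.441
v 1.852 3.312 -3.299
v 1.105 5.355 -3.771
v 0.921 4.66 -2.628
v -3.047 -3.331 3.221
v -2.573 -2.957 3.731
v -3.359 -3.076 4.548
v -3.833 -3.449 4.039
v -2.732 -2.721 3.612
v -3.518 -2.84 4.43
v -2.939 -2.577 3.434
v -3.725 -2.696 4.252
v -3.163 -2.549 3.224
v -3.948 -2.668 4.042
v -3.369 -2.64 3.013
v -4.154 -2.758 3.831
v -3.526 -2.835 2.834
v -4.311 -2.954 3.652
v -3.61 -3.106 2.714
v -4.395 -3.225 3.531
v -3.608 -3.412 2.671
v -4.394 -3.531 3.488
v -3.521 -3.704 2.712
v -4.307 -3.823 3.529
v -3.362 -3.94 2.83
v -4.148 -4.059 3.648
v -3.155 -4.084 3.008
v -3.941 -4.203 3.826
v -2.932 -4.112 3.218
v -3.717 -4.231 4.036
v -2.726 -4.022 3.429
v -3.511 -4.14 4.247
v -2.569 -3.826 3.608
v -3.354 -3.945 4.426
v -2.485 -3.555 3.729
v -3.27 -3.674 4.546
v -2.486 -3.249 3.772
v -3.272 -3.368 4.589
v -0.926 0.382 -2.867
v -0.386 0.475 -3.568
v 1.046 1.171 -2.375
v 0.506 1.078 -1.673
v -0.635 0.908 -3.523
v 0.797 1.604 -2.329
v -0.976 1.174 -3.269
v 0.456 1.87 -2.076
v -1.301 1.189 -2.888
v 0.131 1.885 -1.694
v -1.507 0.947 -2.5
v -0.075 1.644 -1.306
v -1.529 0.526 -2.228
v -0.097 1.223 -1.034
v -1.359 0.06 -2.159
v 0.073 0.756 -0.966
v -1.052 -0.305 -2.315
v 0.38 0.391 -1.121
v -0.705 -0.451 -2.646
v 0.727 0.245 -1.452
v -0.428 -0.333 -3.047
v 1.004 0.363 -1.853
v -0.309 0.012 -3.391
v 1.123 0.708 -2.197
v -1.116 -2.525 -2.499
v -0.524 -2.736 -3.264
v -0.064 -2.755 -1.621
v -0.47 -2.355 -3.229
v -0.514 -2 -3.083
v -0.65 -1.725 -2.849
v -0.857 -1.572 -2.561
v -1.104 -1.564 -2.263
v -1.352 -1.702 -2.002
v -1.564 -1.966 -1.816
v -1.709 -2.315 -1.734
v -1.763 -2.696 -1.769
v -1.718 -3.051 -1.915
v -1.582 -3.326 -2.15
v -1.375 -3.479 -2.438
v -1.129 -3.487 -2.735
v -0.881 -3.348 -2.996
v -0.668 -3.084 -3.182
f 1 38 17
f 38 12 41
f 17 41 6
f 38 41 17
f 1 17 13
f 17 6 18
f 13 18 2
f 17 18 13
f 1 13 22
f 13 2 23
f 22 23 8
f 13 23 22
f 1 22 34
f 22 8 37
f 34 37 11
f 22 37 34
f 1 34 38
f 34 11 42
f 38 42 12
f 34 42 38
f 2 18 29
f 18 6 32
f 29 32 10
f 18 32 29
f 6 41 19
f 41 12 40
f 19 40 5
f 41 40 19
f 12 42 39
f 42 11 35
f 39 35 3
f 42 35 39
f 11 37 36
f 37 8 24
f 36 24 7
f 37 24 36
f 8 23 28
f 23 2 25
f 28 25 9
f 23 25 28
f 4 30 16
f 30 10 31
f 16 31 5
f 30 31 16
f 4 16 14
f 16 5 15
f 14 15 3
f 16 15 14
f 4 14 21
f 14 3 20
f 21 20 7
f 14 20 21
f 4 21 26
f 21 7 27
f 26 27 9
f 21 27 26
f 4 26 30
f 26 9 33
f 30 33 10
f 26 33 30
f 5 31 19
f 31 10 32
f 19 32 6
f 31 32 19
f 3 15 39
f 15 5 40
f 39 40 12
f 15 40 39
f 7 20 36
f 20 3 35
f 36 35 11
f 20 35 36
f 9 27 28
f 27 7 24
f 28 24 8
f 27 24 28
f 10 33 29
f 33 9 25
f 29 25 2
f 33 25 29
f 44 46 43
f 47 44 43
f 43 46 45
f 45 47 43
f 44 50 46
f 48 44 47
f 48 50 44
f 46 50 45
f 49 47 45
f 45 50 49
f 49 48 47
f 50 48 49
f 52 51 55
f 52 55 53
f 53 55 56
f 53 56 54
f 55 51 57
f 55 57 56
f 56 57 58
f 56 58 54
f 57 51 59
f 57 59 58
f 58 59 60
f 58 60 54
f 59 51 61
f 59 61 60
f 60 61 62
f 60 62 54
f 61 51 63
f 61 63 62
f 62 63 64
f 62 64 54
f 63 51 65
f 63 65 64
f 64 65 66
f 64 66 54
f 65 51 67
f 65 67 66
f 66 67 68
f 66 68 54
f 67 51 69
f 67 69 68
f 68 69 70
f 68 70 54
f 69 51 71
f 69 71 70
f 70 71 72
f 70 72 54
f 71 51 73
f 71 73 72
f 72 73 74
f 72 74 54
f 73 51 75
f 73 75 74
f 74 75 76
f 74 76 54
f 75 51 77
f 75 77 76
f 76 77 78
f 76 78 54
f 77 51 79
f 77 79 78
f 78 79 80
f 78 80 54
f 79 51 81
f 79 81 80
f 80 81 82
f 80 82 54
f 81 51 83
f 81 83 82
f 82 83 84
f 82 84 54
f 83 51 52
f 83 52 84
f 84 52 53
f 84 53 54
f 86 85 89
f 86 89 87
f 87 89 90
f 87 90 88
f 89 85 91
f 89 91 90
f 90 91 92
f 90 92 88
f 91 85 93
f 91 93 92
f 92 93 94
f 92 94 88
f 93 85 95
f 93 95 94
f 94 95 96
f 94 96 88
f 95 85 97
f 95 97 96
f 96 97 98
f 96 98 88
f 97 85 99
f 97 99 98
f 98 99 100
f 98 100 88
f 99 85 101
f 99 101 100
f 100 101 102
f 100 102 88
f 101 85 103
f 101 103 102
f 102 103 104
f 102 104 88
f 103 85 105
f 103 105 104
f 104 105 106
f 104 106 88
f 105 85 107
f 105 107 106
f 106 107 108
f 106 108 88
f 107 85 86
f 107 86 108
f 108 86 87
f 108 87 88
f 110 109 112
f 110 112 111
f 112 109 113
f 112 113 111
f 113 109 114
f 113 114 111
f 114 109 115
f 114 115 111
f 115 109 116
f 115 116 111
f 116 109 117
f 116 117 111
f 117 109 118
f 117 118 111
f 118 109 119
f 118 119 111
f 119 109 120
f 119 120 111
f 120 109 121
f 120 121 111
f 121 109 122
f 121 122 111
f 122 109 123
f 122 123 111
f 123 109 124
f 123 124 111
f 124 109 125
f 124 125 111
f 125 109 126
f 125 126 111
f 126 109 110
f 126 110 111



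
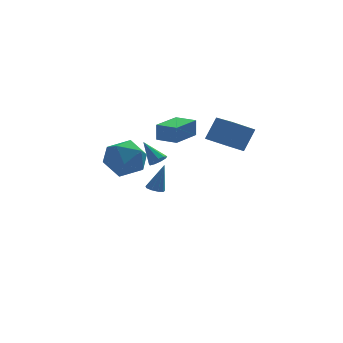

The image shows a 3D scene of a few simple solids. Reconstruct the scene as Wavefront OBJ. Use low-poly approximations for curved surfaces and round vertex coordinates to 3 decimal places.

v -0.582 3.754 -3.726
v -0.209 3.372 -3.805
v -0.038 3.946 -2.074
v -0.07 3.703 -3.889
v -0.171 4.059 -3.897
v -0.464 4.271 -3.825
v -0.813 4.242 -3.707
v -1.054 3.984 -3.597
v -1.074 3.618 -3.548
v -0.864 3.316 -3.582
v -0.523 3.219 -3.683
v 0.302 2.3 0.265
v 0.317 2.383 1.301
v -0.612 3.15 0.21
v -0.597 3.233 1.246
v 1.617 3.707 0.134
v 1.632 3.79 1.17
v 0.703 4.557 0.079
v 0.718 4.64 1.115
v -0.523 3.16 -1.364
v -0.052 3.463 -1.354
v -1.137 4.08 -0.336
v -0.291 3.601 -1.62
v -0.638 3.532 -1.766
v -0.932 3.29 -1.724
v -1.034 2.986 -1.514
v -0.897 2.764 -1.233
v -0.585 2.727 -1.014
v -0.244 2.893 -0.958
v -0.034 3.184 -1.093
v 3.482 0.601 0.136
v 2.246 0.541 0.812
v 3.107 2.658 -0.366
v 1.871 2.598 0.31
v 4.169 1.042 1.43
v 2.933 0.982 2.106
v 3.794 3.099 0.928
v 2.558 3.039 1.604
v -3.015 -1.577 1.557
v -2.104 -2.41 1.685
v -4.376 -3.05 1.655
v -3.465 -3.883 1.783
v -3.703 -3.079 2.697
v -2.862 -2.169 2.637
v -3.618 -3.291 0.703
v -2.777 -2.381 0.643
v -2.477 -3.469 1.157
v -2.53 -3.339 2.39
v -3.95 -2.121 0.95
v -4.003 -1.991 2.183
f 2 1 4
f 2 4 3
f 4 1 5
f 4 5 3
f 5 1 6
f 5 6 3
f 6 1 7
f 6 7 3
f 7 1 8
f 7 8 3
f 8 1 9
f 8 9 3
f 9 1 10
f 9 10 3
f 10 1 11
f 10 11 3
f 11 1 2
f 11 2 3
f 13 15 12
f 16 13 12
f 12 15 14
f 14 16 12
f 13 19 15
f 17 13 16
f 17 19 13
f 15 19 14
f 18 16 14
f 14 19 18
f 18 17 16
f 19 17 18
f 21 20 23
f 21 23 22
f 23 20 24
f 23 24 22
f 24 20 25
f 24 25 22
f 25 20 26
f 25 26 22
f 26 20 27
f 26 27 22
f 27 20 28
f 27 28 22
f 28 20 29
f 28 29 22
f 29 20 30
f 29 30 22
f 30 20 21
f 30 21 22
f 32 34 31
f 35 32 31
f 31 34 33
f 33 35 31
f 32 38 34
f 36 32 35
f 36 38 32
f 34 38 33
f 37 35 33
f 33 38 37
f 37 36 35
f 38 36 37
f 39 50 44
f 39 44 40
f 39 40 46
f 39 46 49
f 39 49 50
f 40 44 48
f 44 50 43
f 50 49 41
f 49 46 45
f 46 40 47
f 42 48 43
f 42 43 41
f 42 41 45
f 42 45 47
f 42 47 48
f 43 48 44
f 41 43 50
f 45 41 49
f 47 45 46
f 48 47 40



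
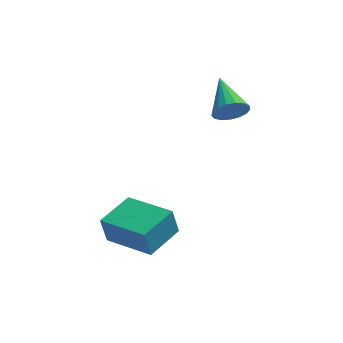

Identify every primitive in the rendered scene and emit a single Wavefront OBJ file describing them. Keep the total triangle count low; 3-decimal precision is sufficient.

v -3.733 -2.643 -1.871
v -3.961 -2.636 -0.775
v -2.832 -1.333 -1.692
v -3.06 -1.326 -0.596
v -2.1 -3.814 -1.524
v -2.328 -3.807 -0.428
v -1.199 -2.504 -1.345
v -1.427 -2.497 -0.249
v 0.504 0.607 2.767
v 0.817 0.935 2.208
v 0.036 2.153 3.413
v 0.494 0.882 2.101
v 0.173 0.766 2.147
v -0.073 0.613 2.335
v -0.186 0.459 2.621
v -0.141 0.339 2.941
v 0.051 0.28 3.221
v 0.347 0.296 3.397
v 0.679 0.383 3.428
v 0.971 0.522 3.308
v 1.155 0.679 3.064
v 1.191 0.821 2.752
v 1.069 0.913 2.443
f 2 4 1
f 5 2 1
f 1 4 3
f 3 5 1
f 2 8 4
f 6 2 5
f 6 8 2
f 4 8 3
f 7 5 3
f 3 8 7
f 7 6 5
f 8 6 7
f 10 9 12
f 10 12 11
f 12 9 13
f 12 13 11
f 13 9 14
f 13 14 11
f 14 9 15
f 14 15 11
f 15 9 16
f 15 16 11
f 16 9 17
f 16 17 11
f 17 9 18
f 17 18 11
f 18 9 19
f 18 19 11
f 19 9 20
f 19 20 11
f 20 9 21
f 20 21 11
f 21 9 22
f 21 22 11
f 22 9 23
f 22 23 11
f 23 9 10
f 23 10 11



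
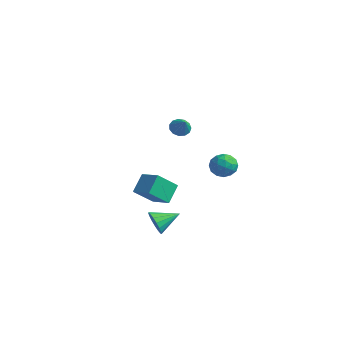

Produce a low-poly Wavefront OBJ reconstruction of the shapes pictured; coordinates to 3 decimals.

v -4.22 3.683 -1.635
v -3.76 3.628 -2.09
v -3.44 3.337 -0.805
v -3.74 3.971 -1.965
v -3.873 4.223 -1.735
v -4.116 4.304 -1.473
v -4.392 4.188 -1.263
v -4.613 3.911 -1.17
v -4.71 3.562 -1.225
v -4.651 3.251 -1.41
v -4.455 3.078 -1.666
v -4.185 3.097 -1.913
v -3.925 3.302 -2.071
v -0.733 -3.007 -2.9
v -1.02 -2.095 -2.019
v -0.396 -1.888 -3.948
v -0.683 -0.976 -3.067
v 0.523 -3.004 -2.493
v 0.236 -2.092 -1.612
v 0.86 -1.885 -3.541
v 0.573 -0.973 -2.66
v 2.436 -4.331 -3.436
v 2.698 -4.681 -2.79
v 2.984 -3.089 -2.984
v 2.98 -4.718 -3.032
v 3.137 -4.665 -3.367
v 3.134 -4.536 -3.717
v 2.971 -4.36 -4.003
v 2.685 -4.177 -4.159
v 2.342 -4.03 -4.149
v 2.021 -3.951 -3.976
v 1.795 -3.959 -3.679
v 1.716 -4.052 -3.326
v 1.801 -4.209 -2.999
v 2.033 -4.394 -2.771
v 2.356 -4.565 -2.696
v 2.838 0.555 -0.426
v 3.243 0.282 0.22
v 3.097 -0.562 -1.06
v 3.502 -0.835 -0.414
v 2.698 -0.747 -0.38
v 2.538 -0.057 0.012
v 3.802 -0.223 -0.852
v 3.642 0.467 -0.46
v 3.839 -0.199 -0.044
v 3.157 -0.522 0.248
v 3.183 0.242 -1.088
v 2.501 -0.081 -0.796
v 3.018 0.516 -0.047
v 3.322 -0.796 -0.793
v 2.85 -0.745 -0.773
v 3.088 -0.905 -0.393
v 2.603 0.317 -0.169
v 2.842 0.157 0.21
v 2.521 -0.448 -0.143
v 3.498 -0.437 -1.05
v 3.737 -0.597 -0.671
v 3.252 0.625 -0.447
v 3.49 0.465 -0.067
v 3.819 0.168 -0.697
v 3.606 0.074 0.177
v 3.759 -0.583 -0.195
v 3.935 -0.223 -0.453
v 3.841 0.182 -0.222
v 3.205 -0.117 0.349
v 3.358 -0.773 -0.024
v 2.885 -0.722 -0.004
v 2.791 -0.316 0.227
v 3.556 -0.399 0.194
v 2.982 0.493 -0.816
v 3.135 -0.163 -1.189
v 3.549 0.036 -1.067
v 3.455 0.442 -0.836
v 2.581 0.303 -0.645
v 2.734 -0.354 -1.017
v 2.499 -0.462 -0.618
v 2.405 -0.057 -0.387
v 2.784 0.119 -1.034
f 2 1 4
f 2 4 3
f 4 1 5
f 4 5 3
f 5 1 6
f 5 6 3
f 6 1 7
f 6 7 3
f 7 1 8
f 7 8 3
f 8 1 9
f 8 9 3
f 9 1 10
f 9 10 3
f 10 1 11
f 10 11 3
f 11 1 12
f 11 12 3
f 12 1 13
f 12 13 3
f 13 1 2
f 13 2 3
f 15 17 14
f 18 15 14
f 14 17 16
f 16 18 14
f 15 21 17
f 19 15 18
f 19 21 15
f 17 21 16
f 20 18 16
f 16 21 20
f 20 19 18
f 21 19 20
f 23 22 25
f 23 25 24
f 25 22 26
f 25 26 24
f 26 22 27
f 26 27 24
f 27 22 28
f 27 28 24
f 28 22 29
f 28 29 24
f 29 22 30
f 29 30 24
f 30 22 31
f 30 31 24
f 31 22 32
f 31 32 24
f 32 22 33
f 32 33 24
f 33 22 34
f 33 34 24
f 34 22 35
f 34 35 24
f 35 22 36
f 35 36 24
f 36 22 23
f 36 23 24
f 37 74 53
f 74 48 77
f 53 77 42
f 74 77 53
f 37 53 49
f 53 42 54
f 49 54 38
f 53 54 49
f 37 49 58
f 49 38 59
f 58 59 44
f 49 59 58
f 37 58 70
f 58 44 73
f 70 73 47
f 58 73 70
f 37 70 74
f 70 47 78
f 74 78 48
f 70 78 74
f 38 54 65
f 54 42 68
f 65 68 46
f 54 68 65
f 42 77 55
f 77 48 76
f 55 76 41
f 77 76 55
f 48 78 75
f 78 47 71
f 75 71 39
f 78 71 75
f 47 73 72
f 73 44 60
f 72 60 43
f 73 60 72
f 44 59 64
f 59 38 61
f 64 61 45
f 59 61 64
f 40 66 52
f 66 46 67
f 52 67 41
f 66 67 52
f 40 52 50
f 52 41 51
f 50 51 39
f 52 51 50
f 40 50 57
f 50 39 56
f 57 56 43
f 50 56 57
f 40 57 62
f 57 43 63
f 62 63 45
f 57 63 62
f 40 62 66
f 62 45 69
f 66 69 46
f 62 69 66
f 41 67 55
f 67 46 68
f 55 68 42
f 67 68 55
f 39 51 75
f 51 41 76
f 75 76 48
f 51 76 75
f 43 56 72
f 56 39 71
f 72 71 47
f 56 71 72
f 45 63 64
f 63 43 60
f 64 60 44
f 63 60 64
f 46 69 65
f 69 45 61
f 65 61 38
f 69 61 65



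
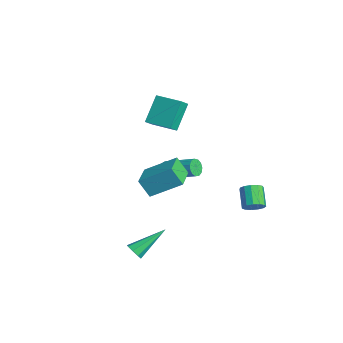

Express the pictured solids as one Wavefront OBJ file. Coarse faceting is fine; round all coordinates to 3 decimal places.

v -0.036 -0.579 -0.828
v -0.49 -1.032 0.174
v 0.724 0.953 0.209
v 0.27 0.5 1.211
v 1.43 -1.48 -0.571
v 0.976 -1.933 0.431
v 2.19 0.052 0.466
v 1.736 -0.401 1.468
v -2.6 0.233 2.14
v -2.205 -0.321 2.698
v -3.321 1.159 3.571
v -2.925 0.605 4.129
v -1.355 1.155 2.171
v -0.959 0.601 2.729
v -2.075 2.081 3.602
v -1.68 1.527 4.16
v 2.925 3.75 -1.801
v 3.347 3.895 -1.342
v 2.376 4.176 -0.54
v 1.955 4.03 -0.999
v 3.285 4.2 -1.524
v 2.315 4.481 -0.721
v 3.109 4.362 -1.793
v 2.139 4.643 -0.991
v 2.875 4.33 -2.065
v 1.904 4.611 -1.263
v 2.656 4.113 -2.254
v 1.686 4.394 -1.452
v 2.523 3.781 -2.298
v 1.553 4.062 -1.496
v 2.518 3.439 -2.185
v 1.548 3.72 -1.383
v 2.642 3.195 -1.95
v 1.671 3.476 -1.148
v 2.856 3.128 -1.667
v 1.885 3.408 -0.865
v 3.092 3.257 -1.427
v 2.121 3.538 -0.625
v 3.275 3.543 -1.306
v 2.304 3.824 -0.504
v -4.523 1.801 -3.126
v -4.134 1.62 -3.545
v -2.727 2.818 -2.753
v -3.117 2.999 -2.334
v -4.292 1.891 -3.672
v -2.885 3.088 -2.88
v -4.524 2.132 -3.626
v -3.117 3.33 -2.834
v -4.755 2.269 -3.421
v -3.349 3.467 -2.629
v -4.913 2.257 -3.123
v -3.507 3.455 -2.331
v -4.947 2.1 -2.825
v -3.541 3.298 -2.033
v -4.847 1.849 -2.623
v -3.44 3.046 -1.831
v -4.644 1.582 -2.581
v -3.237 2.78 -1.789
v -4.402 1.385 -2.711
v -2.995 2.582 -1.92
v -4.199 1.32 -2.974
v -2.792 2.518 -2.182
v -4.099 1.408 -3.285
v -2.692 2.605 -2.493
v 1.944 -2.581 -4.264
v 2.499 -2.575 -4.193
v 1.776 -0.759 -3.116
v 2.377 -2.364 -4.545
v 2.001 -2.28 -4.733
v 1.592 -2.372 -4.646
v 1.389 -2.587 -4.336
v 1.511 -2.798 -3.983
v 1.887 -2.882 -3.795
v 2.296 -2.789 -3.882
f 2 4 1
f 5 2 1
f 1 4 3
f 3 5 1
f 2 8 4
f 6 2 5
f 6 8 2
f 4 8 3
f 7 5 3
f 3 8 7
f 7 6 5
f 8 6 7
f 10 12 9
f 13 10 9
f 9 12 11
f 11 13 9
f 10 16 12
f 14 10 13
f 14 16 10
f 12 16 11
f 15 13 11
f 11 16 15
f 15 14 13
f 16 14 15
f 18 17 21
f 18 21 19
f 19 21 22
f 19 22 20
f 21 17 23
f 21 23 22
f 22 23 24
f 22 24 20
f 23 17 25
f 23 25 24
f 24 25 26
f 24 26 20
f 25 17 27
f 25 27 26
f 26 27 28
f 26 28 20
f 27 17 29
f 27 29 28
f 28 29 30
f 28 30 20
f 29 17 31
f 29 31 30
f 30 31 32
f 30 32 20
f 31 17 33
f 31 33 32
f 32 33 34
f 32 34 20
f 33 17 35
f 33 35 34
f 34 35 36
f 34 36 20
f 35 17 37
f 35 37 36
f 36 37 38
f 36 38 20
f 37 17 39
f 37 39 38
f 38 39 40
f 38 40 20
f 39 17 18
f 39 18 40
f 40 18 19
f 40 19 20
f 42 41 45
f 42 45 43
f 43 45 46
f 43 46 44
f 45 41 47
f 45 47 46
f 46 47 48
f 46 48 44
f 47 41 49
f 47 49 48
f 48 49 50
f 48 50 44
f 49 41 51
f 49 51 50
f 50 51 52
f 50 52 44
f 51 41 53
f 51 53 52
f 52 53 54
f 52 54 44
f 53 41 55
f 53 55 54
f 54 55 56
f 54 56 44
f 55 41 57
f 55 57 56
f 56 57 58
f 56 58 44
f 57 41 59
f 57 59 58
f 58 59 60
f 58 60 44
f 59 41 61
f 59 61 60
f 60 61 62
f 60 62 44
f 61 41 63
f 61 63 62
f 62 63 64
f 62 64 44
f 63 41 42
f 63 42 64
f 64 42 43
f 64 43 44
f 66 65 68
f 66 68 67
f 68 65 69
f 68 69 67
f 69 65 70
f 69 70 67
f 70 65 71
f 70 71 67
f 71 65 72
f 71 72 67
f 72 65 73
f 72 73 67
f 73 65 74
f 73 74 67
f 74 65 66
f 74 66 67



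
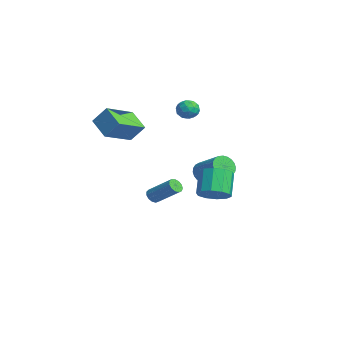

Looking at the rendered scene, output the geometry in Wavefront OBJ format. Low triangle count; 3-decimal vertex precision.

v -2.593 1.954 -1.426
v -2.141 1.368 -1.731
v -0.615 2.041 -0.759
v -1.067 2.626 -0.454
v -2.103 1.592 -1.945
v -0.577 2.265 -0.973
v -2.14 1.871 -2.08
v -0.614 2.544 -1.108
v -2.246 2.163 -2.116
v -0.72 2.835 -1.144
v -2.405 2.422 -2.046
v -0.879 3.095 -1.075
v -2.592 2.611 -1.882
v -1.066 3.283 -0.911
v -2.779 2.699 -1.649
v -1.254 3.372 -0.677
v -2.939 2.674 -1.382
v -1.413 3.346 -0.41
v -3.045 2.539 -1.121
v -1.519 3.212 -0.149
v -3.083 2.315 -0.907
v -1.557 2.988 0.065
v -3.046 2.036 -0.772
v -1.52 2.709 0.2
v -2.94 1.745 -0.736
v -1.414 2.417 0.236
v -2.781 1.485 -0.805
v -1.255 2.158 0.166
v -2.594 1.297 -0.969
v -1.068 1.969 0.002
v -2.406 1.208 -1.203
v -0.881 1.881 -0.231
v -2.247 1.234 -1.47
v -0.721 1.906 -0.498
v 4.021 0.233 -0.563
v 4.658 -0.151 0.028
v 3.755 0.303 1.295
v 3.119 0.687 0.703
v 4.81 0.408 -0.064
v 3.908 0.862 1.203
v 4.661 0.901 -0.346
v 3.759 1.355 0.92
v 4.268 1.138 -0.712
v 3.365 1.592 0.554
v 3.78 1.03 -1.021
v 2.878 1.484 0.246
v 3.385 0.617 -1.155
v 2.482 1.071 0.112
v 3.232 0.058 -1.063
v 2.33 0.512 0.204
v 3.381 -0.435 -0.78
v 2.479 0.019 0.486
v 3.775 -0.672 -0.414
v 2.872 -0.218 0.852
v 4.262 -0.564 -0.106
v 3.36 -0.11 1.161
v -1.102 -4.311 2.543
v -2.37 -4.65 3.348
v -2.056 -2.539 1.787
v -3.324 -2.878 2.592
v -0.636 -3.622 3.568
v -1.904 -3.961 4.373
v -1.59 -1.85 2.812
v -2.858 -2.189 3.617
v -3.833 -0.713 -3.385
v -3.468 -1.095 -3.422
v -2.301 -0.09 -2.292
v -2.667 0.293 -2.255
v -3.414 -0.905 -3.646
v -2.248 0.1 -2.516
v -3.494 -0.654 -3.788
v -2.327 0.351 -2.658
v -3.681 -0.422 -3.801
v -2.514 0.583 -2.671
v -3.916 -0.282 -3.682
v -2.75 0.723 -2.553
v -4.126 -0.279 -3.469
v -2.959 0.727 -2.339
v -4.242 -0.413 -3.229
v -3.075 0.592 -2.1
v -4.229 -0.643 -3.039
v -3.062 0.363 -1.909
v -4.09 -0.895 -2.958
v -2.923 0.111 -1.828
v -3.869 -1.089 -3.013
v -2.703 -0.083 -1.883
v -3.638 -1.163 -3.186
v -2.471 -0.158 -2.056
v -4.38 1.426 3.179
v -3.905 1.627 2.654
v -3.475 1.033 3.846
v -3 1.234 3.321
v -3.361 1.746 3.707
v -3.92 1.99 3.295
v -3.46 0.67 3.205
v -4.019 0.914 2.793
v -3.337 1.16 2.67
v -3.276 1.825 2.98
v -4.104 0.835 3.52
v -4.043 1.5 3.83
v -4.222 1.561 2.858
v -3.158 1.099 3.642
v -3.37 1.4 3.869
v -3.091 1.518 3.56
v -4.231 1.774 3.235
v -3.952 1.893 2.926
v -3.632 1.962 3.545
v -3.428 0.767 3.574
v -3.149 0.886 3.265
v -4.289 1.142 2.94
v -4.01 1.26 2.631
v -3.748 0.698 2.955
v -3.609 1.405 2.559
v -3.077 1.174 2.951
v -3.347 0.843 2.883
v -3.676 0.986 2.641
v -3.573 1.796 2.741
v -3.041 1.564 3.133
v -3.253 1.866 3.36
v -3.582 2.009 3.117
v -3.239 1.521 2.75
v -4.339 1.096 3.367
v -3.807 0.864 3.759
v -3.798 0.651 3.383
v -4.127 0.794 3.14
v -4.303 1.486 3.549
v -3.771 1.255 3.941
v -3.704 1.674 3.859
v -4.033 1.817 3.617
v -4.141 1.139 3.75
f 2 1 5
f 2 5 3
f 3 5 6
f 3 6 4
f 5 1 7
f 5 7 6
f 6 7 8
f 6 8 4
f 7 1 9
f 7 9 8
f 8 9 10
f 8 10 4
f 9 1 11
f 9 11 10
f 10 11 12
f 10 12 4
f 11 1 13
f 11 13 12
f 12 13 14
f 12 14 4
f 13 1 15
f 13 15 14
f 14 15 16
f 14 16 4
f 15 1 17
f 15 17 16
f 16 17 18
f 16 18 4
f 17 1 19
f 17 19 18
f 18 19 20
f 18 20 4
f 19 1 21
f 19 21 20
f 20 21 22
f 20 22 4
f 21 1 23
f 21 23 22
f 22 23 24
f 22 24 4
f 23 1 25
f 23 25 24
f 24 25 26
f 24 26 4
f 25 1 27
f 25 27 26
f 26 27 28
f 26 28 4
f 27 1 29
f 27 29 28
f 28 29 30
f 28 30 4
f 29 1 31
f 29 31 30
f 30 31 32
f 30 32 4
f 31 1 33
f 31 33 32
f 32 33 34
f 32 34 4
f 33 1 2
f 33 2 34
f 34 2 3
f 34 3 4
f 36 35 39
f 36 39 37
f 37 39 40
f 37 40 38
f 39 35 41
f 39 41 40
f 40 41 42
f 40 42 38
f 41 35 43
f 41 43 42
f 42 43 44
f 42 44 38
f 43 35 45
f 43 45 44
f 44 45 46
f 44 46 38
f 45 35 47
f 45 47 46
f 46 47 48
f 46 48 38
f 47 35 49
f 47 49 48
f 48 49 50
f 48 50 38
f 49 35 51
f 49 51 50
f 50 51 52
f 50 52 38
f 51 35 53
f 51 53 52
f 52 53 54
f 52 54 38
f 53 35 55
f 53 55 54
f 54 55 56
f 54 56 38
f 55 35 36
f 55 36 56
f 56 36 37
f 56 37 38
f 58 60 57
f 61 58 57
f 57 60 59
f 59 61 57
f 58 64 60
f 62 58 61
f 62 64 58
f 60 64 59
f 63 61 59
f 59 64 63
f 63 62 61
f 64 62 63
f 66 65 69
f 66 69 67
f 67 69 70
f 67 70 68
f 69 65 71
f 69 71 70
f 70 71 72
f 70 72 68
f 71 65 73
f 71 73 72
f 72 73 74
f 72 74 68
f 73 65 75
f 73 75 74
f 74 75 76
f 74 76 68
f 75 65 77
f 75 77 76
f 76 77 78
f 76 78 68
f 77 65 79
f 77 79 78
f 78 79 80
f 78 80 68
f 79 65 81
f 79 81 80
f 80 81 82
f 80 82 68
f 81 65 83
f 81 83 82
f 82 83 84
f 82 84 68
f 83 65 85
f 83 85 84
f 84 85 86
f 84 86 68
f 85 65 87
f 85 87 86
f 86 87 88
f 86 88 68
f 87 65 66
f 87 66 88
f 88 66 67
f 88 67 68
f 89 126 105
f 126 100 129
f 105 129 94
f 126 129 105
f 89 105 101
f 105 94 106
f 101 106 90
f 105 106 101
f 89 101 110
f 101 90 111
f 110 111 96
f 101 111 110
f 89 110 122
f 110 96 125
f 122 125 99
f 110 125 122
f 89 122 126
f 122 99 130
f 126 130 100
f 122 130 126
f 90 106 117
f 106 94 120
f 117 120 98
f 106 120 117
f 94 129 107
f 129 100 128
f 107 128 93
f 129 128 107
f 100 130 127
f 130 99 123
f 127 123 91
f 130 123 127
f 99 125 124
f 125 96 112
f 124 112 95
f 125 112 124
f 96 111 116
f 111 90 113
f 116 113 97
f 111 113 116
f 92 118 104
f 118 98 119
f 104 119 93
f 118 119 104
f 92 104 102
f 104 93 103
f 102 103 91
f 104 103 102
f 92 102 109
f 102 91 108
f 109 108 95
f 102 108 109
f 92 109 114
f 109 95 115
f 114 115 97
f 109 115 114
f 92 114 118
f 114 97 121
f 118 121 98
f 114 121 118
f 93 119 107
f 119 98 120
f 107 120 94
f 119 120 107
f 91 103 127
f 103 93 128
f 127 128 100
f 103 128 127
f 95 108 124
f 108 91 123
f 124 123 99
f 108 123 124
f 97 115 116
f 115 95 112
f 116 112 96
f 115 112 116
f 98 121 117
f 121 97 113
f 117 113 90
f 121 113 117



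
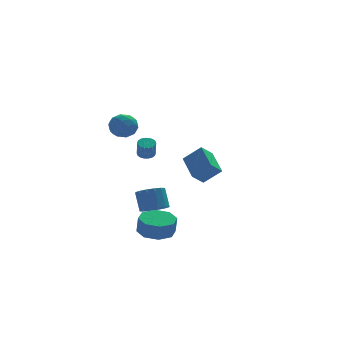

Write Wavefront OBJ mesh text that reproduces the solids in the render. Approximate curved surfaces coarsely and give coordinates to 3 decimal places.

v -0.945 -2.733 -2.813
v 0.056 -2.859 -2.871
v 0.085 -3.073 -1.884
v -0.915 -2.947 -1.827
v -0.142 -2.13 -2.707
v -0.112 -2.344 -1.72
v -0.81 -1.754 -2.605
v -0.78 -1.968 -1.618
v -1.557 -1.952 -2.625
v -1.527 -2.166 -1.639
v -1.945 -2.607 -2.756
v -1.916 -2.821 -1.769
v -1.748 -3.336 -2.92
v -1.718 -3.55 -1.933
v -1.08 -3.712 -3.022
v -1.05 -3.926 -2.035
v -0.333 -3.514 -3.001
v -0.303 -3.728 -2.015
v 2.655 2.933 -1.311
v 3.602 2.541 -0.402
v 2.621 4.637 -0.54
v 3.569 4.244 0.368
v 3.391 3.236 -1.948
v 4.339 2.843 -1.04
v 3.358 4.939 -1.178
v 4.305 4.547 -0.269
v 0.143 3.204 0.568
v 0.546 3.473 0.727
v 0.461 3.044 1.67
v 0.057 2.776 1.512
v 0.372 3.611 0.773
v 0.287 3.182 1.717
v 0.153 3.668 0.78
v 0.067 3.24 1.723
v -0.069 3.634 0.744
v -0.154 3.205 1.688
v -0.248 3.514 0.673
v -0.334 3.086 1.617
v -0.35 3.333 0.582
v -0.436 2.905 1.526
v -0.355 3.127 0.488
v -0.44 2.698 1.432
v -0.261 2.936 0.41
v -0.346 2.507 1.353
v -0.087 2.798 0.363
v -0.172 2.369 1.307
v 0.133 2.74 0.357
v 0.047 2.312 1.3
v 0.354 2.775 0.392
v 0.269 2.346 1.336
v 0.534 2.894 0.463
v 0.448 2.466 1.407
v 0.636 3.075 0.554
v 0.55 2.647 1.498
v 0.64 3.282 0.648
v 0.555 2.853 1.592
v -0.013 0.95 -2.725
v 0.366 1.602 -3.07
v 0.293 2.243 -1.941
v -0.087 1.59 -1.595
v -0.053 1.67 -3.135
v -0.126 2.31 -2.006
v -0.461 1.545 -3.091
v -0.535 2.185 -1.962
v -0.75 1.26 -2.948
v -0.823 1.9 -1.819
v -0.841 0.892 -2.746
v -0.914 1.532 -1.617
v -0.71 0.54 -2.537
v -0.784 1.18 -1.408
v -0.393 0.297 -2.379
v -0.466 0.938 -1.25
v 0.026 0.23 -2.314
v -0.047 0.87 -1.185
v 0.435 0.355 -2.358
v 0.361 0.995 -1.229
v 0.723 0.64 -2.501
v 0.65 1.28 -1.372
v 0.814 1.008 -2.703
v 0.741 1.648 -1.574
v 0.684 1.36 -2.912
v 0.61 2 -1.783
v -2.172 1.974 3.505
v -1.567 2.548 3.68
v -1.313 1.332 2.64
v -0.708 1.906 2.815
v -0.949 1.346 3.41
v -1.48 1.743 3.945
v -1.4 2.137 2.375
v -1.931 2.534 2.91
v -1.09 2.649 2.982
v -0.811 2.16 3.621
v -2.069 1.72 2.699
v -1.79 1.231 3.338
v -1.945 2.317 3.669
v -0.935 1.563 2.651
v -1.077 1.234 3.001
v -0.721 1.571 3.104
v -1.894 1.844 3.824
v -1.538 2.181 3.927
v -1.175 1.475 3.768
v -1.342 1.699 2.393
v -0.986 2.036 2.496
v -2.159 2.309 3.216
v -1.803 2.646 3.319
v -1.705 2.405 2.552
v -1.309 2.714 3.361
v -0.804 2.337 2.852
v -1.211 2.473 2.594
v -1.523 2.706 2.909
v -1.145 2.426 3.737
v -0.64 2.049 3.228
v -0.782 1.72 3.578
v -1.094 1.953 3.892
v -0.865 2.486 3.326
v -2.24 1.831 3.092
v -1.735 1.454 2.583
v -1.786 1.927 2.428
v -2.098 2.16 2.742
v -2.076 1.543 3.468
v -1.571 1.166 2.959
v -1.357 1.174 3.411
v -1.669 1.407 3.726
v -2.015 1.394 2.994
f 2 1 5
f 2 5 3
f 3 5 6
f 3 6 4
f 5 1 7
f 5 7 6
f 6 7 8
f 6 8 4
f 7 1 9
f 7 9 8
f 8 9 10
f 8 10 4
f 9 1 11
f 9 11 10
f 10 11 12
f 10 12 4
f 11 1 13
f 11 13 12
f 12 13 14
f 12 14 4
f 13 1 15
f 13 15 14
f 14 15 16
f 14 16 4
f 15 1 17
f 15 17 16
f 16 17 18
f 16 18 4
f 17 1 2
f 17 2 18
f 18 2 3
f 18 3 4
f 20 22 19
f 23 20 19
f 19 22 21
f 21 23 19
f 20 26 22
f 24 20 23
f 24 26 20
f 22 26 21
f 25 23 21
f 21 26 25
f 25 24 23
f 26 24 25
f 28 27 31
f 28 31 29
f 29 31 32
f 29 32 30
f 31 27 33
f 31 33 32
f 32 33 34
f 32 34 30
f 33 27 35
f 33 35 34
f 34 35 36
f 34 36 30
f 35 27 37
f 35 37 36
f 36 37 38
f 36 38 30
f 37 27 39
f 37 39 38
f 38 39 40
f 38 40 30
f 39 27 41
f 39 41 40
f 40 41 42
f 40 42 30
f 41 27 43
f 41 43 42
f 42 43 44
f 42 44 30
f 43 27 45
f 43 45 44
f 44 45 46
f 44 46 30
f 45 27 47
f 45 47 46
f 46 47 48
f 46 48 30
f 47 27 49
f 47 49 48
f 48 49 50
f 48 50 30
f 49 27 51
f 49 51 50
f 50 51 52
f 50 52 30
f 51 27 53
f 51 53 52
f 52 53 54
f 52 54 30
f 53 27 55
f 53 55 54
f 54 55 56
f 54 56 30
f 55 27 28
f 55 28 56
f 56 28 29
f 56 29 30
f 58 57 61
f 58 61 59
f 59 61 62
f 59 62 60
f 61 57 63
f 61 63 62
f 62 63 64
f 62 64 60
f 63 57 65
f 63 65 64
f 64 65 66
f 64 66 60
f 65 57 67
f 65 67 66
f 66 67 68
f 66 68 60
f 67 57 69
f 67 69 68
f 68 69 70
f 68 70 60
f 69 57 71
f 69 71 70
f 70 71 72
f 70 72 60
f 71 57 73
f 71 73 72
f 72 73 74
f 72 74 60
f 73 57 75
f 73 75 74
f 74 75 76
f 74 76 60
f 75 57 77
f 75 77 76
f 76 77 78
f 76 78 60
f 77 57 79
f 77 79 78
f 78 79 80
f 78 80 60
f 79 57 81
f 79 81 80
f 80 81 82
f 80 82 60
f 81 57 58
f 81 58 82
f 82 58 59
f 82 59 60
f 83 120 99
f 120 94 123
f 99 123 88
f 120 123 99
f 83 99 95
f 99 88 100
f 95 100 84
f 99 100 95
f 83 95 104
f 95 84 105
f 104 105 90
f 95 105 104
f 83 104 116
f 104 90 119
f 116 119 93
f 104 119 116
f 83 116 120
f 116 93 124
f 120 124 94
f 116 124 120
f 84 100 111
f 100 88 114
f 111 114 92
f 100 114 111
f 88 123 101
f 123 94 122
f 101 122 87
f 123 122 101
f 94 124 121
f 124 93 117
f 121 117 85
f 124 117 121
f 93 119 118
f 119 90 106
f 118 106 89
f 119 106 118
f 90 105 110
f 105 84 107
f 110 107 91
f 105 107 110
f 86 112 98
f 112 92 113
f 98 113 87
f 112 113 98
f 86 98 96
f 98 87 97
f 96 97 85
f 98 97 96
f 86 96 103
f 96 85 102
f 103 102 89
f 96 102 103
f 86 103 108
f 103 89 109
f 108 109 91
f 103 109 108
f 86 108 112
f 108 91 115
f 112 115 92
f 108 115 112
f 87 113 101
f 113 92 114
f 101 114 88
f 113 114 101
f 85 97 121
f 97 87 122
f 121 122 94
f 97 122 121
f 89 102 118
f 102 85 117
f 118 117 93
f 102 117 118
f 91 109 110
f 109 89 106
f 110 106 90
f 109 106 110
f 92 115 111
f 115 91 107
f 111 107 84
f 115 107 111

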